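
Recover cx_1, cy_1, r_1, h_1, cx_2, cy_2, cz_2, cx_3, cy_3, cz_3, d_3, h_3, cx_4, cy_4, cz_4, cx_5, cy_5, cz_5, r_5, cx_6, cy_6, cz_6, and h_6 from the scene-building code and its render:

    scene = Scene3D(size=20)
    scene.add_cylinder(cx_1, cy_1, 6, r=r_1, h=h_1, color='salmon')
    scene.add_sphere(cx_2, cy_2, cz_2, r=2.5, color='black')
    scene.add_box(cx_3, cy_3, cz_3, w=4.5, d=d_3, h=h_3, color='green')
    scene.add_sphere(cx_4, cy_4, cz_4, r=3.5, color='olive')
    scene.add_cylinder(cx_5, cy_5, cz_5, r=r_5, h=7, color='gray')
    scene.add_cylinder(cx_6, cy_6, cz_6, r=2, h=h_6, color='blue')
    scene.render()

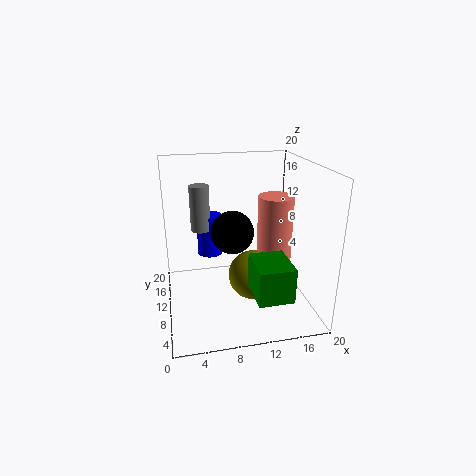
cx_1 = 15.5, cy_1 = 10.5, r_1 = 2.5, h_1 = 9.5, cx_2 = 8, cy_2 = 4, cz_2 = 13.5, cx_3 = 10.5, cy_3 = 0.5, cz_3 = 5, d_3 = 5.5, h_3 = 4.5, cx_4 = 12, cy_4 = 9, cz_4 = 4.5, cx_5 = 5.5, cy_5 = 16.5, cz_5 = 9, r_5 = 1.5, cx_6 = 7, cy_6 = 17.5, cz_6 = 4.5, h_6 = 6.5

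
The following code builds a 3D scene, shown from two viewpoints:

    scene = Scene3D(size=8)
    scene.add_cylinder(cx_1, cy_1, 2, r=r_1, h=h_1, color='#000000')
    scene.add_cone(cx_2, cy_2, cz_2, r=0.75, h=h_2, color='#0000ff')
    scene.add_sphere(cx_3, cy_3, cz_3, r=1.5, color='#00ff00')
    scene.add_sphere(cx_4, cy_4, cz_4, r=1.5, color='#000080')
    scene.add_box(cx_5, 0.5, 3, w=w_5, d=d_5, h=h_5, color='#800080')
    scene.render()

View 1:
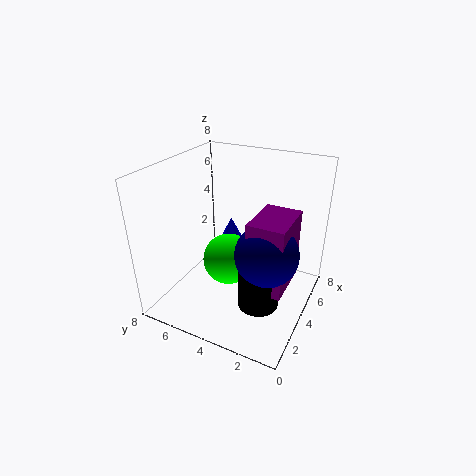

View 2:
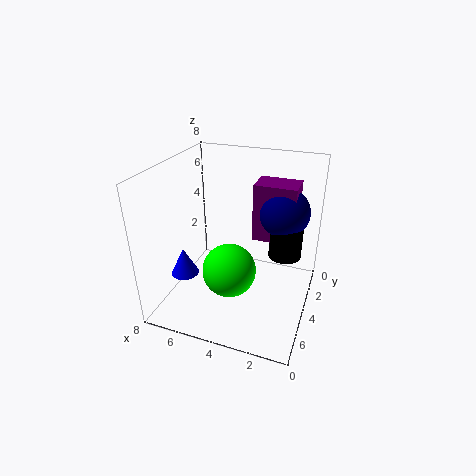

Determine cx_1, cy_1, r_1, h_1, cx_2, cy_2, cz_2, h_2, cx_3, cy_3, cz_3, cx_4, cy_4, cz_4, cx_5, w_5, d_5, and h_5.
cx_1 = 1.75; cy_1 = 1.75; r_1 = 1; h_1 = 2.75; cx_2 = 6.5; cy_2 = 5.75; cz_2 = 2.25; h_2 = 1.5; cx_3 = 4.25; cy_3 = 4.75; cz_3 = 2.25; cx_4 = 2; cy_4 = 1.5; cz_4 = 4.75; cx_5 = 1.25; w_5 = 2.5; d_5 = 1.75; h_5 = 3.5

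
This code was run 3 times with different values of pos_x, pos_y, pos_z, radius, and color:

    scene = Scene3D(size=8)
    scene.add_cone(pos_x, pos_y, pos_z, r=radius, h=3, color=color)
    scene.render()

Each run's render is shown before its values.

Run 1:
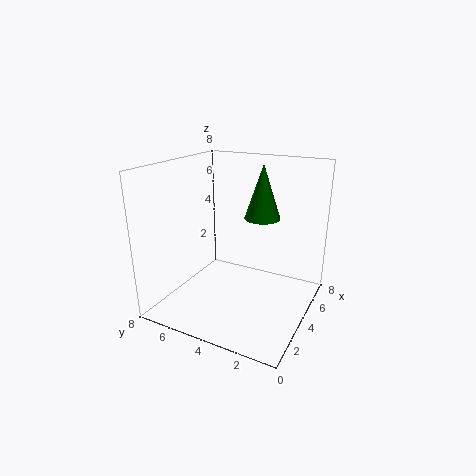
pos_x = 5
pos_y = 3
pos_z = 5
radius = 1
color = 'green'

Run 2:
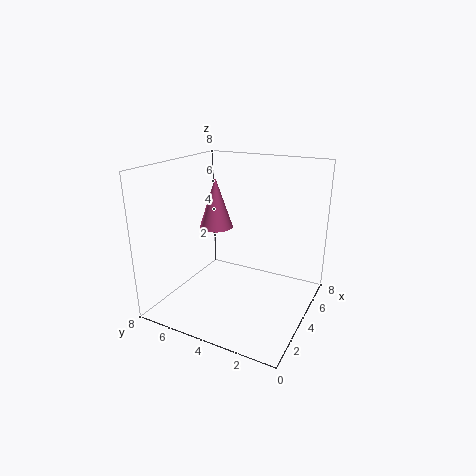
pos_x = 5
pos_y = 6
pos_z = 4
radius = 1
color = 'hotpink'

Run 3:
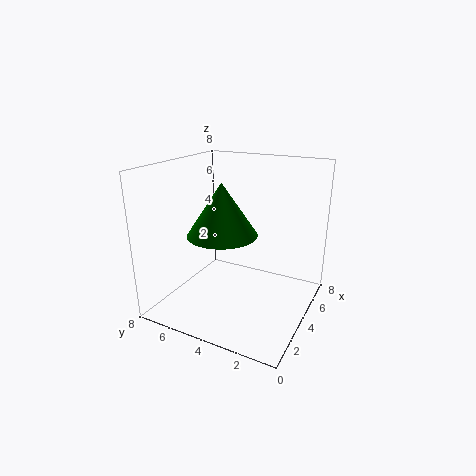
pos_x = 4
pos_y = 5
pos_z = 4
radius = 2
color = 'green'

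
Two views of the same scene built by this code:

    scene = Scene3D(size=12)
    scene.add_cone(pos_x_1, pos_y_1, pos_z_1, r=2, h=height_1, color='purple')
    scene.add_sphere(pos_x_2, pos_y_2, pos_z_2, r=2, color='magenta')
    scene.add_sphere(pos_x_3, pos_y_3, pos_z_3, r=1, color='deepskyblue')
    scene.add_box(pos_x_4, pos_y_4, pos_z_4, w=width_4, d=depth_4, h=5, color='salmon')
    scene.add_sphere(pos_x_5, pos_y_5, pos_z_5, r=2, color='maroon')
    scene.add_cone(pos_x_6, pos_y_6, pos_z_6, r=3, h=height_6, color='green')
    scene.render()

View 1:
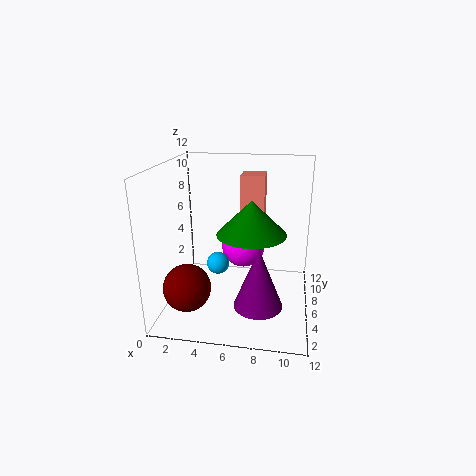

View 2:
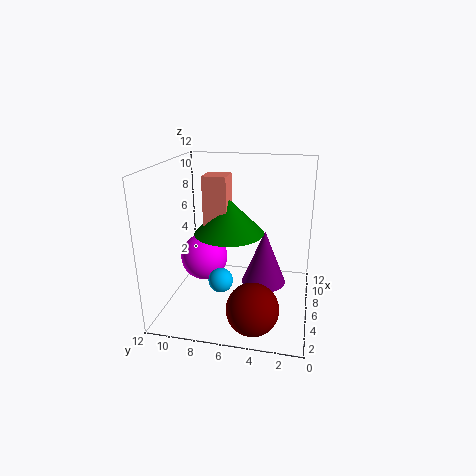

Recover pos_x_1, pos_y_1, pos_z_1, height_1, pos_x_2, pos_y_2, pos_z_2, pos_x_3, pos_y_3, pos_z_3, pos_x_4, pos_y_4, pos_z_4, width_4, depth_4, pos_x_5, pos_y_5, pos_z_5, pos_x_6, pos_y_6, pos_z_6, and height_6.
pos_x_1 = 8; pos_y_1 = 4; pos_z_1 = 1; height_1 = 5; pos_x_2 = 6; pos_y_2 = 9; pos_z_2 = 4; pos_x_3 = 4; pos_y_3 = 7; pos_z_3 = 3; pos_x_4 = 6; pos_y_4 = 7; pos_z_4 = 6; width_4 = 2; depth_4 = 2; pos_x_5 = 2; pos_y_5 = 4; pos_z_5 = 2; pos_x_6 = 7; pos_y_6 = 7; pos_z_6 = 6; height_6 = 3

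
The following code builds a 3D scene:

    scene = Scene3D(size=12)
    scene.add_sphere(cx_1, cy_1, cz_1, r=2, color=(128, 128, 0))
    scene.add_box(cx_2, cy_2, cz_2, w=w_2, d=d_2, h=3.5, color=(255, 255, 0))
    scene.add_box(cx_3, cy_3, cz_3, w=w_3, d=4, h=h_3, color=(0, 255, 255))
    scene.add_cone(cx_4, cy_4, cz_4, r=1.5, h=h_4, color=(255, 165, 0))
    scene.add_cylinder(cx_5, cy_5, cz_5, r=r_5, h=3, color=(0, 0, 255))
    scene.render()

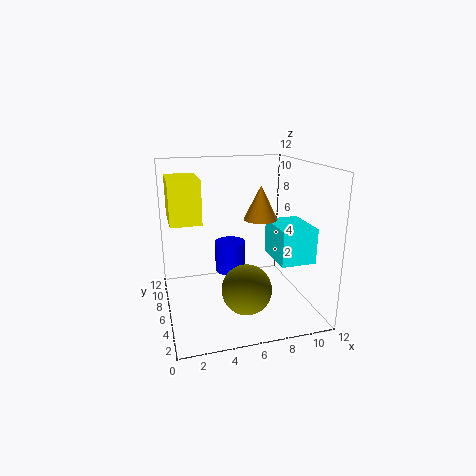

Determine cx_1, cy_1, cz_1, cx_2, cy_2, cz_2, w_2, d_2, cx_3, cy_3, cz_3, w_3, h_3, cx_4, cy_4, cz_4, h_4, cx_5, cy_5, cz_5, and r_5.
cx_1 = 6
cy_1 = 3.5
cz_1 = 2.5
cx_2 = 0.5
cy_2 = 5.5
cz_2 = 7.5
w_2 = 2.5
d_2 = 4
cx_3 = 9
cy_3 = 3.5
cz_3 = 4
w_3 = 3
h_3 = 3
cx_4 = 8.5
cy_4 = 7.5
cz_4 = 7
h_4 = 3
cx_5 = 6.5
cy_5 = 10.5
cz_5 = 1
r_5 = 1.5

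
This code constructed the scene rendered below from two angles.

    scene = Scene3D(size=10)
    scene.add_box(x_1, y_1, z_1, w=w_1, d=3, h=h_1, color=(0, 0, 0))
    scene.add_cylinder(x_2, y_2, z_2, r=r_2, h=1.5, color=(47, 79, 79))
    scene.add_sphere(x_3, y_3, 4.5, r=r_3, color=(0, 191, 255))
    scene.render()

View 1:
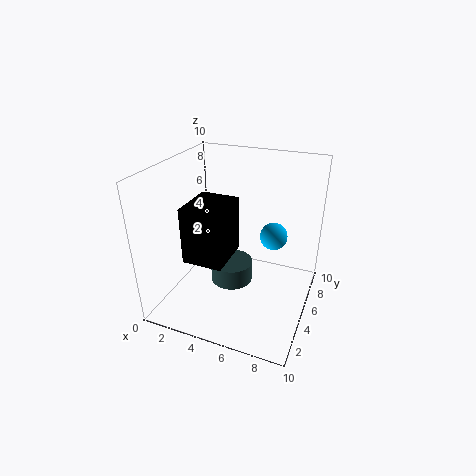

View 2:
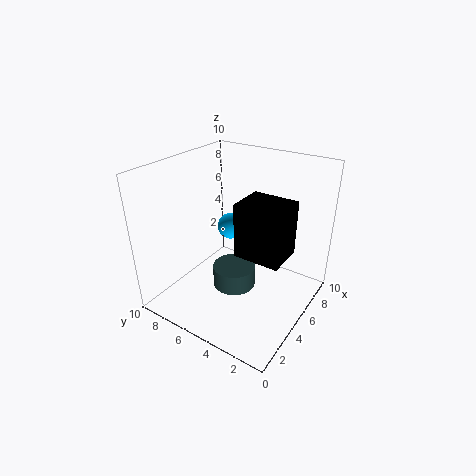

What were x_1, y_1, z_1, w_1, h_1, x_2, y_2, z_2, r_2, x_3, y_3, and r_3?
x_1 = 3
y_1 = 1
z_1 = 5
w_1 = 2.5
h_1 = 3.5
x_2 = 4.5
y_2 = 5
z_2 = 1.5
r_2 = 1.5
x_3 = 7
y_3 = 7
r_3 = 1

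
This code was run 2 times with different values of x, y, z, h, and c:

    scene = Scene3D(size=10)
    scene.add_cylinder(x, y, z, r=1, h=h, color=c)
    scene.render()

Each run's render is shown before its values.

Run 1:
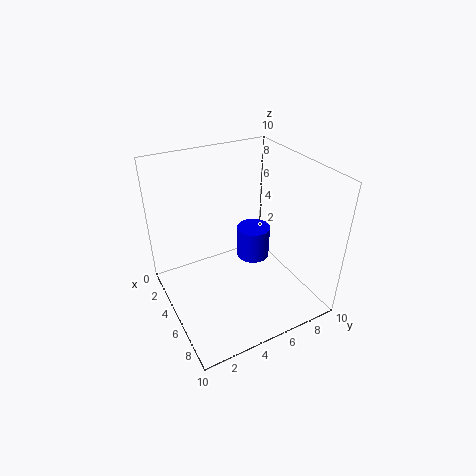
x = 7, y = 5, z = 5, h = 2, c = 'blue'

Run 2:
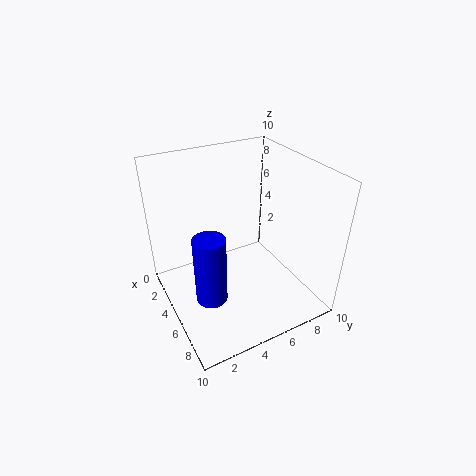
x = 7, y = 2, z = 2.5, h = 4.5, c = 'blue'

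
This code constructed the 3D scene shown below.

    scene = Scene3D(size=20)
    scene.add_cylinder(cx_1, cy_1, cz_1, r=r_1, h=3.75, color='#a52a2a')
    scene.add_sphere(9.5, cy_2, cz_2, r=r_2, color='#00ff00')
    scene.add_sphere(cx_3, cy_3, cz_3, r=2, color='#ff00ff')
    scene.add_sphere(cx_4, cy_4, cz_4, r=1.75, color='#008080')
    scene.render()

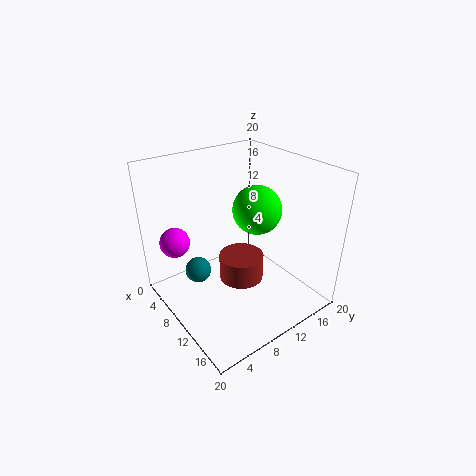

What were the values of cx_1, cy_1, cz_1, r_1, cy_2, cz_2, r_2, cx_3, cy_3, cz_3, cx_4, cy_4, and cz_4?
cx_1 = 9.5; cy_1 = 11; cz_1 = 2.75; r_1 = 3.25; cy_2 = 13.75; cz_2 = 13; r_2 = 3.5; cx_3 = 6.25; cy_3 = 2.25; cz_3 = 10.25; cx_4 = 8.5; cy_4 = 4.25; cz_4 = 6.25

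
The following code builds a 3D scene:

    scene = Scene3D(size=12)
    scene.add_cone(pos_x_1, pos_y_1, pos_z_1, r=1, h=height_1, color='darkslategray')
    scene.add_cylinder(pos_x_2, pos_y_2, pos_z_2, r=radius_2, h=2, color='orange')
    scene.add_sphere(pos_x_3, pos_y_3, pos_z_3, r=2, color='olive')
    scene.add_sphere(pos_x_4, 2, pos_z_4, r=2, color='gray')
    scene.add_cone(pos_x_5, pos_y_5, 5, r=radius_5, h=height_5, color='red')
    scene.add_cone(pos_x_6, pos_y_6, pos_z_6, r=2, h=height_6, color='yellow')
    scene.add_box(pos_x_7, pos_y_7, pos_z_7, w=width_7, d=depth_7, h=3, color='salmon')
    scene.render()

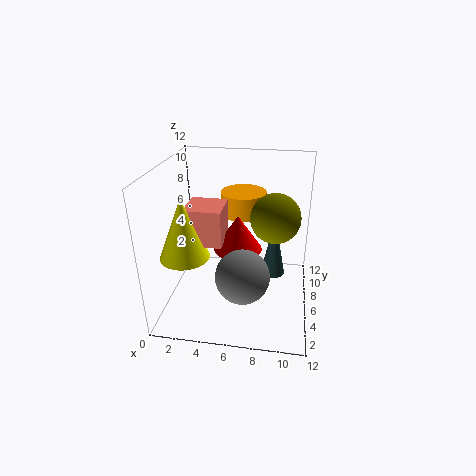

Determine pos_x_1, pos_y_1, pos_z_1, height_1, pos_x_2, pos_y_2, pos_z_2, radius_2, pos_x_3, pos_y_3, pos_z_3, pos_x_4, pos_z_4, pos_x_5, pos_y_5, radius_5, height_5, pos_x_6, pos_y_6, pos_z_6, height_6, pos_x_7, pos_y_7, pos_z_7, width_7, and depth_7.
pos_x_1 = 9; pos_y_1 = 6; pos_z_1 = 3; height_1 = 5; pos_x_2 = 6; pos_y_2 = 9; pos_z_2 = 7; radius_2 = 2; pos_x_3 = 9; pos_y_3 = 6; pos_z_3 = 8; pos_x_4 = 7; pos_z_4 = 5; pos_x_5 = 6; pos_y_5 = 6; radius_5 = 2; height_5 = 3; pos_x_6 = 2; pos_y_6 = 4; pos_z_6 = 5; height_6 = 5; pos_x_7 = 2; pos_y_7 = 4; pos_z_7 = 6; width_7 = 3; depth_7 = 3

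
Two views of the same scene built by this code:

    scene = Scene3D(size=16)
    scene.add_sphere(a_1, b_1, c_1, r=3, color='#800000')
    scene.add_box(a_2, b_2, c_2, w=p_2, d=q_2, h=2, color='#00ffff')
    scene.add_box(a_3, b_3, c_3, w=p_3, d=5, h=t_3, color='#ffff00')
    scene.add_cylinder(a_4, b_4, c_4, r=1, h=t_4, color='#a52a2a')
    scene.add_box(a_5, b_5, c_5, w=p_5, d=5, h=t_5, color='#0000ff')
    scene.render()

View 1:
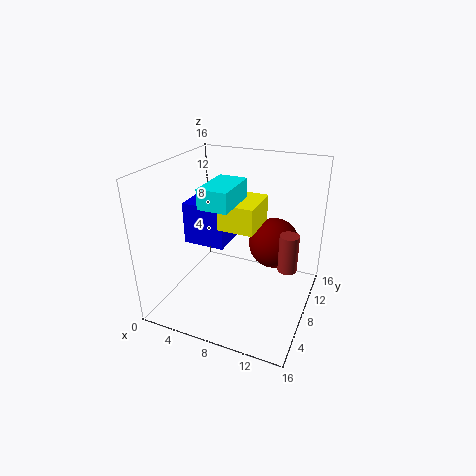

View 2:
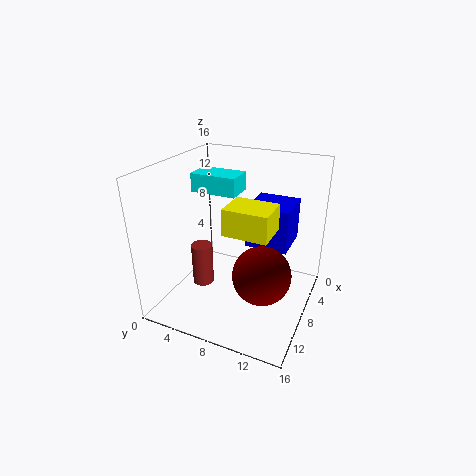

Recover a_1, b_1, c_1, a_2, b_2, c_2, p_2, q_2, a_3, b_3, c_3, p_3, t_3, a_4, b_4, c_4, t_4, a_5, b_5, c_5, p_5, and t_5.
a_1 = 11
b_1 = 12
c_1 = 6
a_2 = 6
b_2 = 3
c_2 = 13
p_2 = 3
q_2 = 5
a_3 = 6
b_3 = 7
c_3 = 9
p_3 = 4
t_3 = 3
a_4 = 14
b_4 = 7
c_4 = 6
t_4 = 4
a_5 = 1
b_5 = 8
c_5 = 6
p_5 = 5
t_5 = 5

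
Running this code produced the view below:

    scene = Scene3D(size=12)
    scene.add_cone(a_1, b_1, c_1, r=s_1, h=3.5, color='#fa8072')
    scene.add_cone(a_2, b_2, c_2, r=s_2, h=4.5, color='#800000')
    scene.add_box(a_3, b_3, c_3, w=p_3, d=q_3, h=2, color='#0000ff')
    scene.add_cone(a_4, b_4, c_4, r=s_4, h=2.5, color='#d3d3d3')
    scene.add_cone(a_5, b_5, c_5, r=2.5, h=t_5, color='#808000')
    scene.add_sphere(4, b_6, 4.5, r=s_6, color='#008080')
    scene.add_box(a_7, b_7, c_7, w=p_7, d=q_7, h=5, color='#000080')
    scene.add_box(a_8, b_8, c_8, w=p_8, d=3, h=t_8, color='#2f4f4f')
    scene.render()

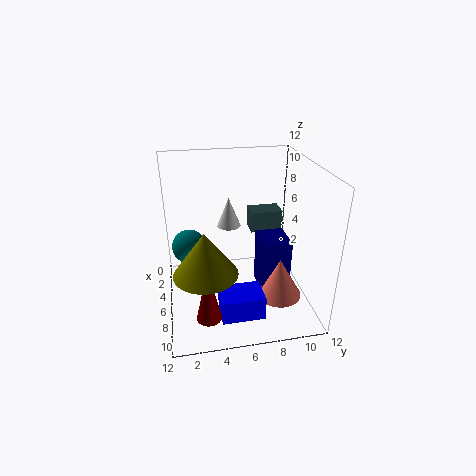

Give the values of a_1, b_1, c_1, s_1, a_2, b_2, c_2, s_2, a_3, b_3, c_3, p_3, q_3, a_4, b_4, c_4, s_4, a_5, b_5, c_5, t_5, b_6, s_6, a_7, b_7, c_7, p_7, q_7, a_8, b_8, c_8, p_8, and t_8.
a_1 = 7
b_1 = 9.5
c_1 = 0.5
s_1 = 2
a_2 = 9.5
b_2 = 3
c_2 = 1
s_2 = 1
a_3 = 7.5
b_3 = 4
c_3 = 0.5
p_3 = 2.5
q_3 = 3.5
a_4 = 4.5
b_4 = 5.5
c_4 = 6.5
s_4 = 1
a_5 = 8.5
b_5 = 3
c_5 = 4.5
t_5 = 3.5
b_6 = 2
s_6 = 1.5
a_7 = 4
b_7 = 8
c_7 = 0.5
p_7 = 3
q_7 = 2.5
a_8 = 0.5
b_8 = 8
c_8 = 4.5
p_8 = 2
t_8 = 2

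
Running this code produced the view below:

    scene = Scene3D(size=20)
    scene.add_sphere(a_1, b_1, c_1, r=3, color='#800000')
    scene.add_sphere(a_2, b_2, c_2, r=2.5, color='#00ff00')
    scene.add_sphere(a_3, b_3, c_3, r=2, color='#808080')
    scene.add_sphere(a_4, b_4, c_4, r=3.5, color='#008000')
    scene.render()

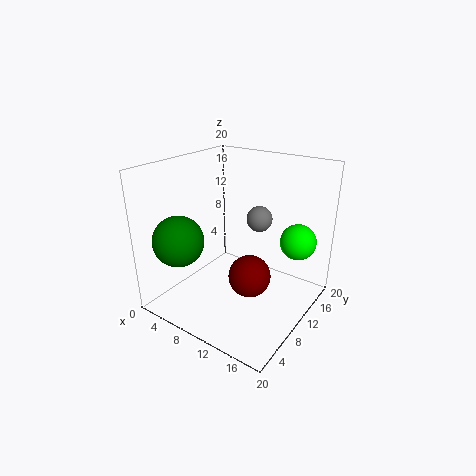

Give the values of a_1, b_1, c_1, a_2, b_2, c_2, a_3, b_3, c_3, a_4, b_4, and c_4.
a_1 = 12; b_1 = 10; c_1 = 4.5; a_2 = 17; b_2 = 14.5; c_2 = 9.5; a_3 = 9.5; b_3 = 16.5; c_3 = 10.5; a_4 = 4; b_4 = 4.5; c_4 = 10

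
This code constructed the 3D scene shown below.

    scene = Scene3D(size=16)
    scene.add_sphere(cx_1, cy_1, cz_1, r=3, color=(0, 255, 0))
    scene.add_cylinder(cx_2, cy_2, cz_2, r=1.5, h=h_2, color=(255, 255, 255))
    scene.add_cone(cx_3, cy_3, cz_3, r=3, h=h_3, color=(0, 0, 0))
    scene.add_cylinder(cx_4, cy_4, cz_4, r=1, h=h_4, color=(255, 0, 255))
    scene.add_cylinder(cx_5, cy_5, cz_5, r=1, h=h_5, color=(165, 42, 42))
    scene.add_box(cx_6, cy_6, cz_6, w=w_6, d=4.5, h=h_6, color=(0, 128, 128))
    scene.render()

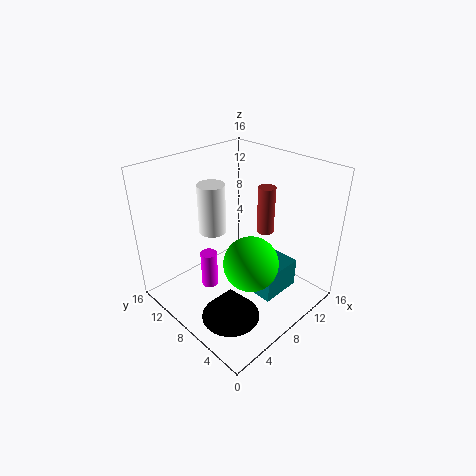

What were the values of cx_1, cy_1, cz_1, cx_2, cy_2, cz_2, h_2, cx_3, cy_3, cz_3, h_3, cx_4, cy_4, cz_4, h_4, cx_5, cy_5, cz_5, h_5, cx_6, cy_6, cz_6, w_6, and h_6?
cx_1 = 7.5
cy_1 = 5.5
cz_1 = 6
cx_2 = 6.5
cy_2 = 10.5
cz_2 = 8.5
h_2 = 5.5
cx_3 = 3.5
cy_3 = 4.5
cz_3 = 2
h_3 = 3.5
cx_4 = 6.5
cy_4 = 11.5
cz_4 = 0.5
h_4 = 4.5
cx_5 = 12
cy_5 = 7.5
cz_5 = 7.5
h_5 = 5.5
cx_6 = 9
cy_6 = 4
cz_6 = 0.5
w_6 = 5
h_6 = 3.5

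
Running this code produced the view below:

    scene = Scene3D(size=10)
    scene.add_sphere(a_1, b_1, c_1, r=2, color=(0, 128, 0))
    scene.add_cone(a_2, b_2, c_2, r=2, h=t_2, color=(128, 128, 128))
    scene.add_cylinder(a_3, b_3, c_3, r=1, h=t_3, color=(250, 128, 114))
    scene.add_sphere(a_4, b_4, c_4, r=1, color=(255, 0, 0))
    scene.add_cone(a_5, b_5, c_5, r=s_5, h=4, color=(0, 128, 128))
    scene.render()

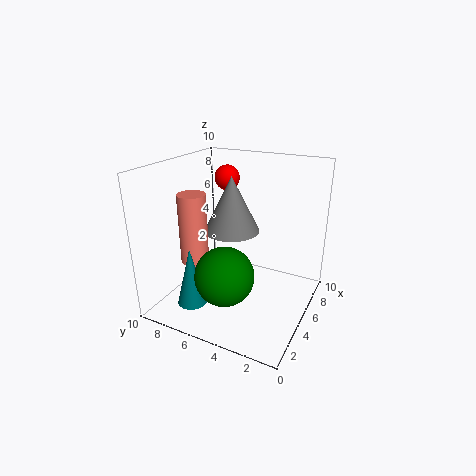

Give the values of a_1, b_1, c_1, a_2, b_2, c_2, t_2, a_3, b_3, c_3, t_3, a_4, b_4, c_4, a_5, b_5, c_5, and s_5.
a_1 = 3, b_1 = 5, c_1 = 3, a_2 = 6, b_2 = 6, c_2 = 5, t_2 = 4, a_3 = 4, b_3 = 8, c_3 = 3, t_3 = 5, a_4 = 9, b_4 = 8, c_4 = 8, a_5 = 2, b_5 = 7, c_5 = 1, s_5 = 1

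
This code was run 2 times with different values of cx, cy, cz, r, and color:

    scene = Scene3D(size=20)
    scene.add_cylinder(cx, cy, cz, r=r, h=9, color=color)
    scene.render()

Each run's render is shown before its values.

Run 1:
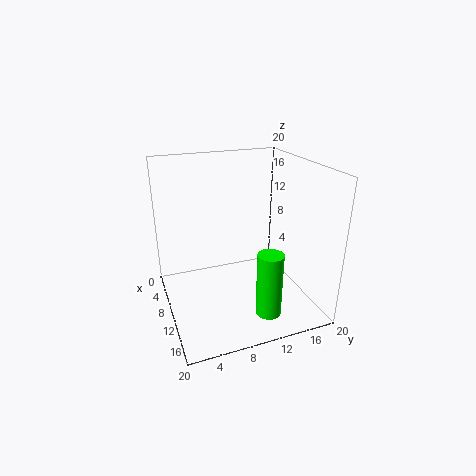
cx = 15.25, cy = 12.5, cz = 0.5, r = 1.75, color = 'lime'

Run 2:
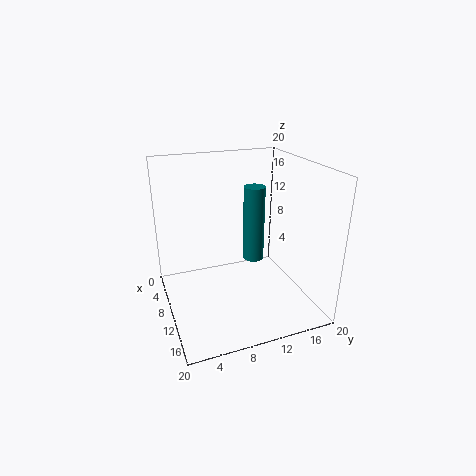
cx = 15.25, cy = 10, cz = 9.75, r = 1.25, color = 'teal'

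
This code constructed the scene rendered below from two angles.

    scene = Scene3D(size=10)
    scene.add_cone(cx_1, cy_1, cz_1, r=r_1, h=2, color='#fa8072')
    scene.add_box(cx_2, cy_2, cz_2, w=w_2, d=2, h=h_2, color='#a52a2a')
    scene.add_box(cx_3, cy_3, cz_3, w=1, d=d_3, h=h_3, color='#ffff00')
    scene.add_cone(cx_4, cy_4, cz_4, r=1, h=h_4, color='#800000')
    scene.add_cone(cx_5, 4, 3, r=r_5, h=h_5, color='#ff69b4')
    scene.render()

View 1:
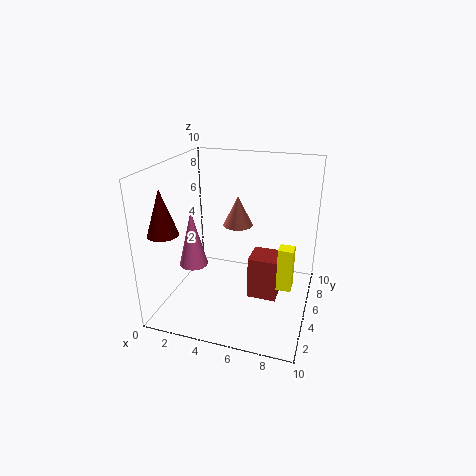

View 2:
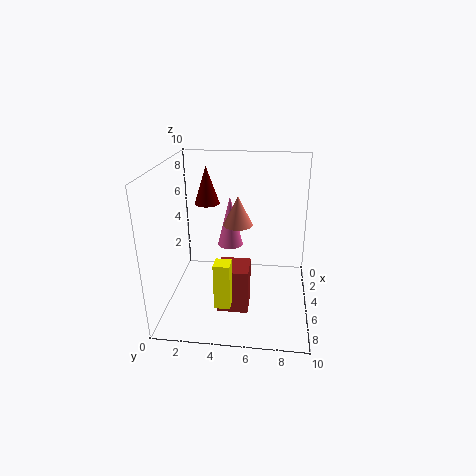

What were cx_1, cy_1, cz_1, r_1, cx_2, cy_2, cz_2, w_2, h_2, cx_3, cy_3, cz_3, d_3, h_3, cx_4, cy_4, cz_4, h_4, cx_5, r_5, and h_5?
cx_1 = 5, cy_1 = 5, cz_1 = 6, r_1 = 1, cx_2 = 6, cy_2 = 4, cz_2 = 1, w_2 = 2, h_2 = 3, cx_3 = 8, cy_3 = 4, cz_3 = 2, d_3 = 1, h_3 = 3, cx_4 = 1, cy_4 = 2, cz_4 = 6, h_4 = 3, cx_5 = 2, r_5 = 1, h_5 = 4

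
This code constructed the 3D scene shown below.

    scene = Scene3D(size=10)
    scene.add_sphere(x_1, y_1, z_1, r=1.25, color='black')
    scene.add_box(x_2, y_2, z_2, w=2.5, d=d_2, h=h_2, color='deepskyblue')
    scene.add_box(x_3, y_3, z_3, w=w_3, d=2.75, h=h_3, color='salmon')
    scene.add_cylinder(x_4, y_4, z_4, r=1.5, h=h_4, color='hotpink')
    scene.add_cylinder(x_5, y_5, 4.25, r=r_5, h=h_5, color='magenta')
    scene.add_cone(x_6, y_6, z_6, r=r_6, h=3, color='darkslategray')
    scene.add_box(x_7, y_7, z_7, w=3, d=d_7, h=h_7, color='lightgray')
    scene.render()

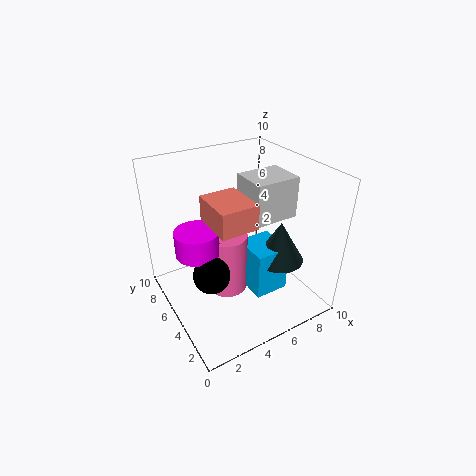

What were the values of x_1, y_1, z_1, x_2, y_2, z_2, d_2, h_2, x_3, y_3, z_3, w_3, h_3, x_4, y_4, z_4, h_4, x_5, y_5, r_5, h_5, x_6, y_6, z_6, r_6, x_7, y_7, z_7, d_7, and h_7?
x_1 = 2.5
y_1 = 4.25
z_1 = 3.25
x_2 = 5.5
y_2 = 3
z_2 = 0.75
d_2 = 2.75
h_2 = 3.5
x_3 = 2
y_3 = 1.5
z_3 = 7.75
w_3 = 2.25
h_3 = 1.5
x_4 = 4.5
y_4 = 5.75
z_4 = 0.5
h_4 = 4.5
x_5 = 2.25
y_5 = 5.75
r_5 = 1.5
h_5 = 1.75
x_6 = 7.75
y_6 = 3.75
z_6 = 3
r_6 = 1.75
x_7 = 5.25
y_7 = 3
z_7 = 6.75
d_7 = 2.5
h_7 = 2.75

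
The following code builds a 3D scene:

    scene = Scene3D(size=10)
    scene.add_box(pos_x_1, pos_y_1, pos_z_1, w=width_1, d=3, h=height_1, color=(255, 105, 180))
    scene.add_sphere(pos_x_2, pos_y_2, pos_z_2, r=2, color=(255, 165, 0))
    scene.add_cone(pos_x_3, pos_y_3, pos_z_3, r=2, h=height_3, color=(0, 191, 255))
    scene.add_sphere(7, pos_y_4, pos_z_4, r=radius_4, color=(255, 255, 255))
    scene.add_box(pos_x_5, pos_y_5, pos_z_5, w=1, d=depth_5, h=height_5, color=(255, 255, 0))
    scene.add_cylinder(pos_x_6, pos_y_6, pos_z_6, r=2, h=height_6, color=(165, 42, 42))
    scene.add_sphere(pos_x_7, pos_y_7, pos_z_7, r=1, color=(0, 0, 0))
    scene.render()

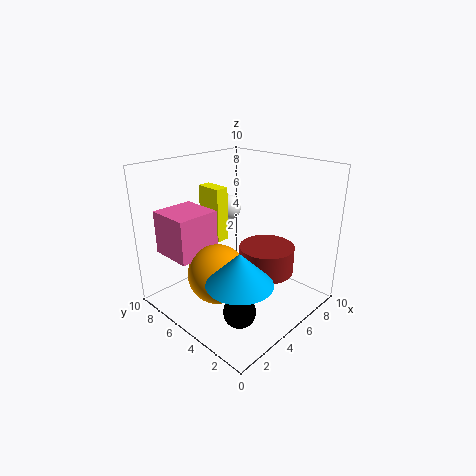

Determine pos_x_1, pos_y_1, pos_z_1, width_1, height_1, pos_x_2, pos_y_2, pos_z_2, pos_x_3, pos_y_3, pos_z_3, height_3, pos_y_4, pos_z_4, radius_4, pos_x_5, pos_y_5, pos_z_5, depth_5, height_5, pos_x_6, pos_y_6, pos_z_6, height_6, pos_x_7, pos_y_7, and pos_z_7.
pos_x_1 = 1, pos_y_1 = 6, pos_z_1 = 4, width_1 = 3, height_1 = 3, pos_x_2 = 3, pos_y_2 = 5, pos_z_2 = 3, pos_x_3 = 2, pos_y_3 = 2, pos_z_3 = 4, height_3 = 2, pos_y_4 = 8, pos_z_4 = 6, radius_4 = 1, pos_x_5 = 5, pos_y_5 = 7, pos_z_5 = 4, depth_5 = 2, height_5 = 4, pos_x_6 = 7, pos_y_6 = 4, pos_z_6 = 2, height_6 = 2, pos_x_7 = 2, pos_y_7 = 2, pos_z_7 = 2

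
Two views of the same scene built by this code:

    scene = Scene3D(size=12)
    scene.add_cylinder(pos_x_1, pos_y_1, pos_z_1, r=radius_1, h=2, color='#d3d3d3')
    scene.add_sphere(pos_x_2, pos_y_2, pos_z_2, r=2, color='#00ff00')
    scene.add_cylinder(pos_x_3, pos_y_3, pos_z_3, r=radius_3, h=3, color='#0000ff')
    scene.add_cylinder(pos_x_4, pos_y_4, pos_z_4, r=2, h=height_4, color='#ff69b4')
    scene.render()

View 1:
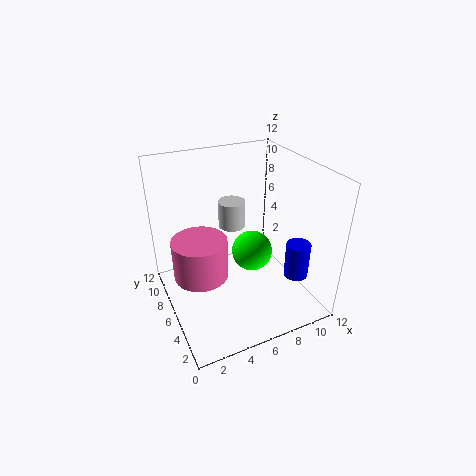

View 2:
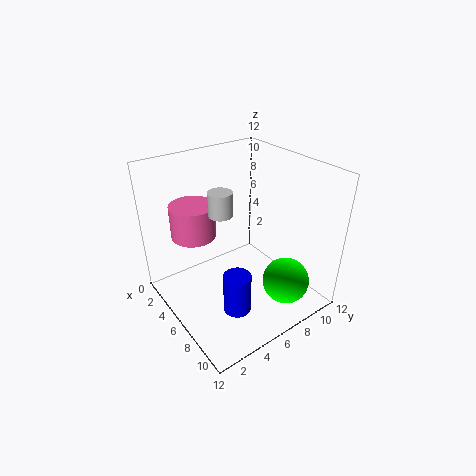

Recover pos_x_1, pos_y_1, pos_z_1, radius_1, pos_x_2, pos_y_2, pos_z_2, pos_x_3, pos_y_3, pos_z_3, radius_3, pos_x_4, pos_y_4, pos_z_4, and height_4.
pos_x_1 = 5, pos_y_1 = 5, pos_z_1 = 8, radius_1 = 1, pos_x_2 = 9, pos_y_2 = 9, pos_z_2 = 2, pos_x_3 = 10, pos_y_3 = 3, pos_z_3 = 3, radius_3 = 1, pos_x_4 = 2, pos_y_4 = 4, pos_z_4 = 5, height_4 = 3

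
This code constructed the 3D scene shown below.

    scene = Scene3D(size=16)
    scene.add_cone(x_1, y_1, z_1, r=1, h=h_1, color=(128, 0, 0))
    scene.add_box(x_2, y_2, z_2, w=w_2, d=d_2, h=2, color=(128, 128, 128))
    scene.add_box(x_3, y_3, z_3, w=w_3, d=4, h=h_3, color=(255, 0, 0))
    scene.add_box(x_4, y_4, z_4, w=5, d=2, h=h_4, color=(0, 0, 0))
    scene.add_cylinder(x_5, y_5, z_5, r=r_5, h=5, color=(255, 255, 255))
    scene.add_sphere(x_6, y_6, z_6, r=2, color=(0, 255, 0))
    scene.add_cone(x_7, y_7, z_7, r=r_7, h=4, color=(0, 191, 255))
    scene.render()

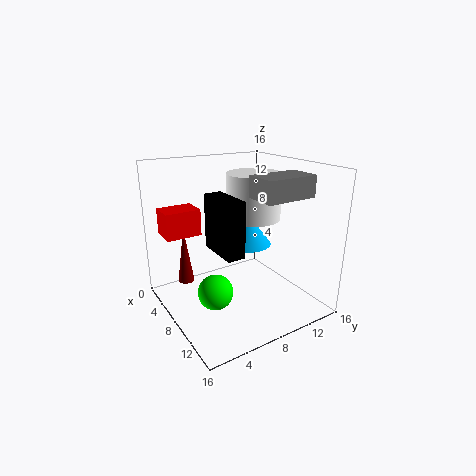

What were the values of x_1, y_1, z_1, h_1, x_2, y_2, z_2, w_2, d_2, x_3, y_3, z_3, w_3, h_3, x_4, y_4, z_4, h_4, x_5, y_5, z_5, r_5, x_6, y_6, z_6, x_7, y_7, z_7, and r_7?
x_1 = 2; y_1 = 4; z_1 = 1; h_1 = 7; x_2 = 13; y_2 = 6; z_2 = 14; w_2 = 3; d_2 = 5; x_3 = 2; y_3 = 1; z_3 = 8; w_3 = 3; h_3 = 3; x_4 = 6; y_4 = 5; z_4 = 7; h_4 = 6; x_5 = 8; y_5 = 10; z_5 = 10; r_5 = 3; x_6 = 8; y_6 = 5; z_6 = 2; x_7 = 4; y_7 = 12; z_7 = 5; r_7 = 3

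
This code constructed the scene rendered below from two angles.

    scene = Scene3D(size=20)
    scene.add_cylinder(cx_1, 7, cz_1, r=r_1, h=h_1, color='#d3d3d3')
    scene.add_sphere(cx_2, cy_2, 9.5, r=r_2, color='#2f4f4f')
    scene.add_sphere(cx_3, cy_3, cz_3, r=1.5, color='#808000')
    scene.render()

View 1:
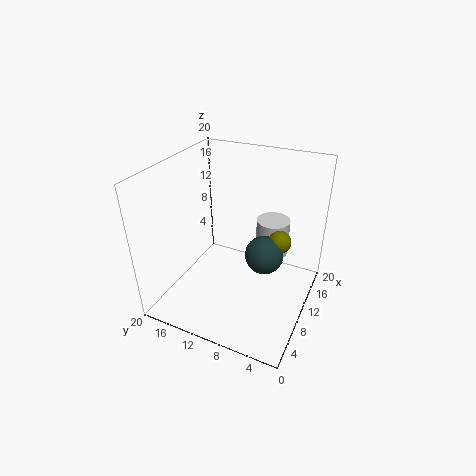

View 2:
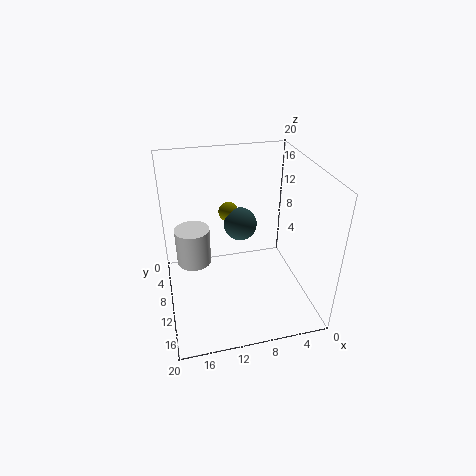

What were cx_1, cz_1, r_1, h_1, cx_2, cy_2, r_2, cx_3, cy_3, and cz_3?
cx_1 = 16; cz_1 = 5; r_1 = 2.5; h_1 = 5.5; cx_2 = 8.5; cy_2 = 5.5; r_2 = 2.5; cx_3 = 10; cy_3 = 4; cz_3 = 11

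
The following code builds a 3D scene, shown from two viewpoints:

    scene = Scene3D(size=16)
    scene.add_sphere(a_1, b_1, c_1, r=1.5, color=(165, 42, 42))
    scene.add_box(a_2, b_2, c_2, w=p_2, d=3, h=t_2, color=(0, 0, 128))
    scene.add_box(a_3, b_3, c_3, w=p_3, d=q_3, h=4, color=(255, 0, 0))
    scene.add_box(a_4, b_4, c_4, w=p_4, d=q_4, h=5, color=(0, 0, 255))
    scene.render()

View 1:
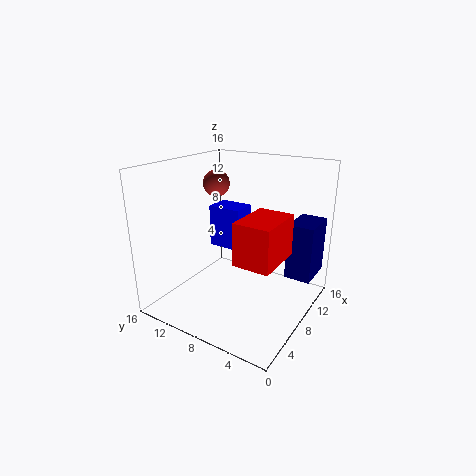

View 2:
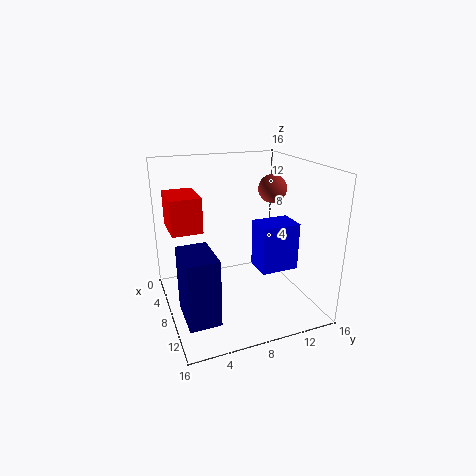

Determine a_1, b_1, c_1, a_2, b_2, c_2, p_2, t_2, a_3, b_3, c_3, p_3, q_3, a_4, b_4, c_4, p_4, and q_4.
a_1 = 9; b_1 = 11.5; c_1 = 13.5; a_2 = 11; b_2 = 0.5; c_2 = 3; p_2 = 4.5; t_2 = 6.5; a_3 = 1.5; b_3 = 1; c_3 = 8.5; p_3 = 5; q_3 = 3.5; a_4 = 9.5; b_4 = 9; c_4 = 5.5; p_4 = 3; q_4 = 4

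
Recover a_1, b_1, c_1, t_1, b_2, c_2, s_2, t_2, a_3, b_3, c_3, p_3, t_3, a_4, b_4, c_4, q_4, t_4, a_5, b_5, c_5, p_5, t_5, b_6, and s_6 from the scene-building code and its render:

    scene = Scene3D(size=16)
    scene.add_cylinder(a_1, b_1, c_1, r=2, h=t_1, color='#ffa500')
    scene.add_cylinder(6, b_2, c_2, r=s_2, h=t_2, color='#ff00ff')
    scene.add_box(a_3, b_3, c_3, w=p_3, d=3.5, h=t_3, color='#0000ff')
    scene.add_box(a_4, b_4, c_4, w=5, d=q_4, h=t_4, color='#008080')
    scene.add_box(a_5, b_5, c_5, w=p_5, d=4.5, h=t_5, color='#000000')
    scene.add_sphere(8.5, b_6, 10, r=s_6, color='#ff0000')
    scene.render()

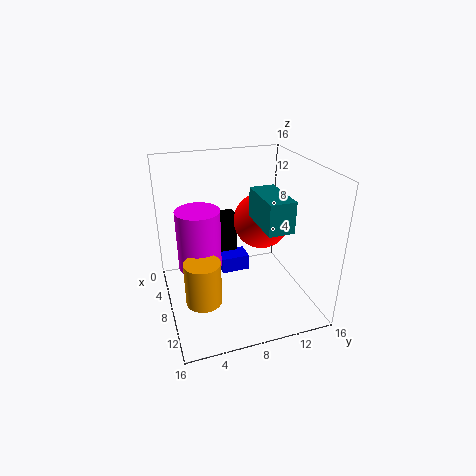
a_1 = 9.5
b_1 = 3.5
c_1 = 1.5
t_1 = 5
b_2 = 4
c_2 = 4
s_2 = 2.5
t_2 = 7
a_3 = 2.5
b_3 = 7
c_3 = 1.5
p_3 = 2.5
t_3 = 2
a_4 = 10
b_4 = 8.5
c_4 = 11.5
q_4 = 2.5
t_4 = 3
a_5 = 1
b_5 = 5
c_5 = 3.5
p_5 = 2
t_5 = 5
b_6 = 10.5
s_6 = 3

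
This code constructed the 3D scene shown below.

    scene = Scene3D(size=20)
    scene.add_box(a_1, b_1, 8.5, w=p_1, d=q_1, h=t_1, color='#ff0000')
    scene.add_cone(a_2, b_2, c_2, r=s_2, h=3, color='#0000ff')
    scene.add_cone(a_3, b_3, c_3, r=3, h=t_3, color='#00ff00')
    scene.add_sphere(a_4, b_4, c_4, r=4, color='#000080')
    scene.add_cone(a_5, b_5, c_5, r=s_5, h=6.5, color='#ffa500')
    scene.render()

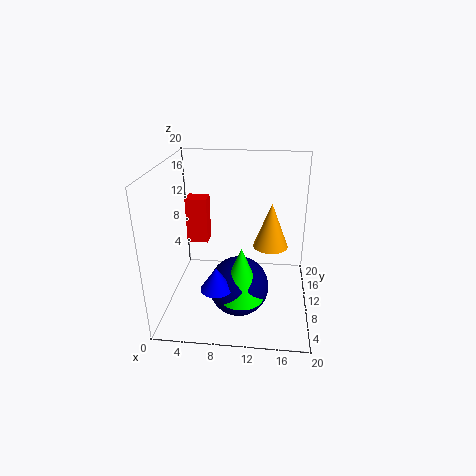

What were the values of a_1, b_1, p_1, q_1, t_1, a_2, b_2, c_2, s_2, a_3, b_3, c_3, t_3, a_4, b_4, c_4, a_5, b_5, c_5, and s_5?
a_1 = 2.5; b_1 = 11; p_1 = 3; q_1 = 2.5; t_1 = 6.5; a_2 = 8; b_2 = 3.5; c_2 = 6; s_2 = 2; a_3 = 11; b_3 = 5; c_3 = 4; t_3 = 7; a_4 = 10.5; b_4 = 6.5; c_4 = 4.5; a_5 = 14.5; b_5 = 12; c_5 = 8; s_5 = 2.5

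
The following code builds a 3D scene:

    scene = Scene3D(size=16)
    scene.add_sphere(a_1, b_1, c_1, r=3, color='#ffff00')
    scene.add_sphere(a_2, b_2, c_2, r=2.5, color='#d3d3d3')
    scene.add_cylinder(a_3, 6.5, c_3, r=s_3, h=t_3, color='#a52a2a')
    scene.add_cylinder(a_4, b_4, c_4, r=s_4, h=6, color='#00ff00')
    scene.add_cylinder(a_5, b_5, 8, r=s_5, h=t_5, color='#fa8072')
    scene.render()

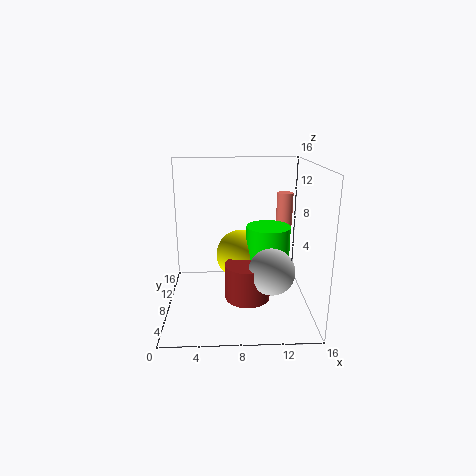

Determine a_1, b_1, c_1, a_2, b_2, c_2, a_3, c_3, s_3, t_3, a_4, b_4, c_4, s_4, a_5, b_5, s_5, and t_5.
a_1 = 8.5
b_1 = 10.5
c_1 = 5
a_2 = 11.5
b_2 = 5.5
c_2 = 5
a_3 = 9
c_3 = 1.5
s_3 = 2.5
t_3 = 4
a_4 = 11.5
b_4 = 9
c_4 = 3
s_4 = 2.5
a_5 = 14
b_5 = 13
s_5 = 1
t_5 = 4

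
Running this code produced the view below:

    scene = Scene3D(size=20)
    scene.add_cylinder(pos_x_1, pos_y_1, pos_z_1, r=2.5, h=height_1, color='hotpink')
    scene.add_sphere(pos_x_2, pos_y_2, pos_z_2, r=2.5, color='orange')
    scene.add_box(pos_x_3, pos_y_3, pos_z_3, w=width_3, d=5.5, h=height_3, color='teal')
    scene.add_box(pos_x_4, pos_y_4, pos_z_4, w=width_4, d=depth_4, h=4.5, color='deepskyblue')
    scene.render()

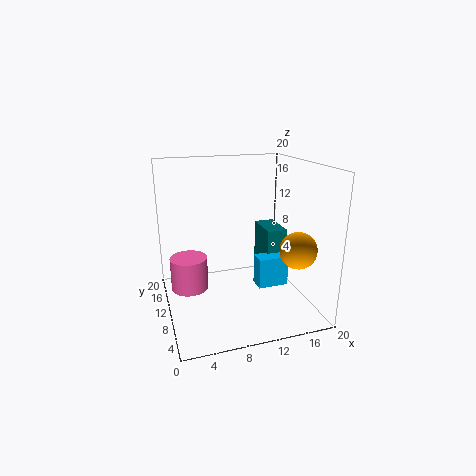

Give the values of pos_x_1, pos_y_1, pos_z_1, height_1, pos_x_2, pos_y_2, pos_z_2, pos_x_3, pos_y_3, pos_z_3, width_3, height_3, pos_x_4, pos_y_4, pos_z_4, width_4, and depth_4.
pos_x_1 = 3
pos_y_1 = 10
pos_z_1 = 3.5
height_1 = 4.5
pos_x_2 = 17
pos_y_2 = 5.5
pos_z_2 = 9
pos_x_3 = 15
pos_y_3 = 11
pos_z_3 = 3
width_3 = 3
height_3 = 7
pos_x_4 = 13
pos_y_4 = 9
pos_z_4 = 2
width_4 = 4.5
depth_4 = 2.5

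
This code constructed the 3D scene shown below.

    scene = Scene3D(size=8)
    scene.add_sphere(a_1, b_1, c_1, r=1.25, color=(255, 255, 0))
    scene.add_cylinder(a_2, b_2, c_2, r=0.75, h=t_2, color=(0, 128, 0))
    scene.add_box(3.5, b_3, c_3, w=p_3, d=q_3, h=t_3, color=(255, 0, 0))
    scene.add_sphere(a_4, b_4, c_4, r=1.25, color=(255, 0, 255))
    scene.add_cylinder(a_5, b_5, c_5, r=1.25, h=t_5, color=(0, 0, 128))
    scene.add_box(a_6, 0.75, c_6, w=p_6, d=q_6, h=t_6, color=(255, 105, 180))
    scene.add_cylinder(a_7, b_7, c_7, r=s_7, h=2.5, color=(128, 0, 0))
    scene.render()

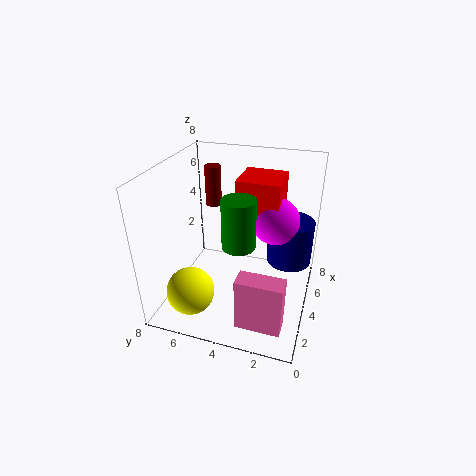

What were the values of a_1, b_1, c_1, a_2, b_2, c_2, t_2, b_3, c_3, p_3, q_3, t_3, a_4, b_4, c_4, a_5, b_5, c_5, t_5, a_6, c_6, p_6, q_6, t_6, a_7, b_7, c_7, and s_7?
a_1 = 1.25; b_1 = 5.75; c_1 = 2; a_2 = 1; b_2 = 3; c_2 = 5.5; t_2 = 2.25; b_3 = 1.75; c_3 = 5.75; p_3 = 2.25; q_3 = 2.25; t_3 = 1.75; a_4 = 4.25; b_4 = 2; c_4 = 5.25; a_5 = 5; b_5 = 1.25; c_5 = 2.5; t_5 = 2.5; a_6 = 0.25; c_6 = 1.25; p_6 = 1; q_6 = 2.25; t_6 = 2.75; a_7 = 6.75; b_7 = 6.5; c_7 = 4.5; s_7 = 0.5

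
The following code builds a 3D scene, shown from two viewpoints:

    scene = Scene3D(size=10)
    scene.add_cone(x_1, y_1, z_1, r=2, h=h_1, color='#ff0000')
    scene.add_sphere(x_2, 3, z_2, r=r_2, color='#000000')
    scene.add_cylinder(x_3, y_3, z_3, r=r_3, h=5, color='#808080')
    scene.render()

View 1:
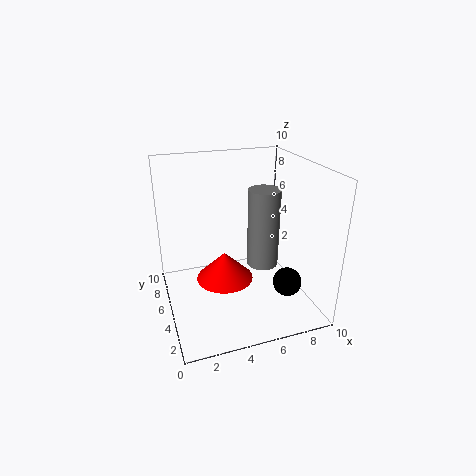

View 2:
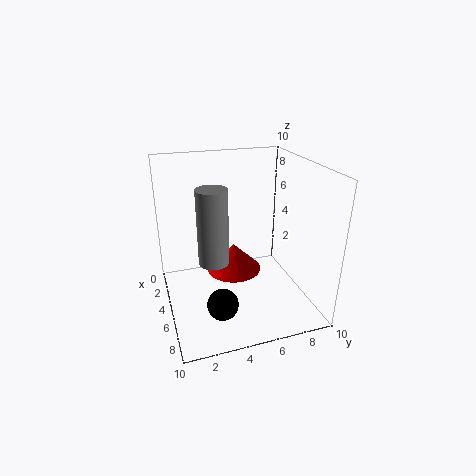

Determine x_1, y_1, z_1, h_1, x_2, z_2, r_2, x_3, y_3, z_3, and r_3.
x_1 = 4; y_1 = 5; z_1 = 2; h_1 = 2; x_2 = 8; z_2 = 2; r_2 = 1; x_3 = 6; y_3 = 3; z_3 = 4; r_3 = 1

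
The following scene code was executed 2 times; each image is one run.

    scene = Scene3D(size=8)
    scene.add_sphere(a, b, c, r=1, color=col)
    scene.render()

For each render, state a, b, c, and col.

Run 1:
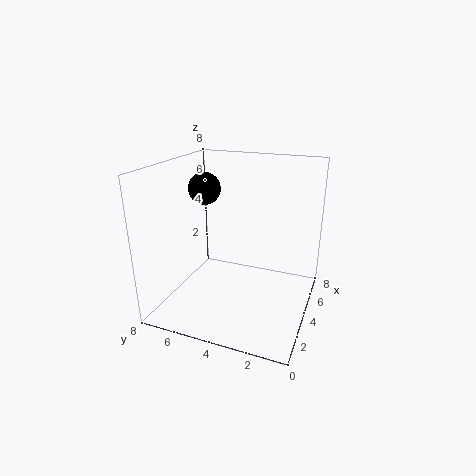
a = 6
b = 7
c = 6
col = 'black'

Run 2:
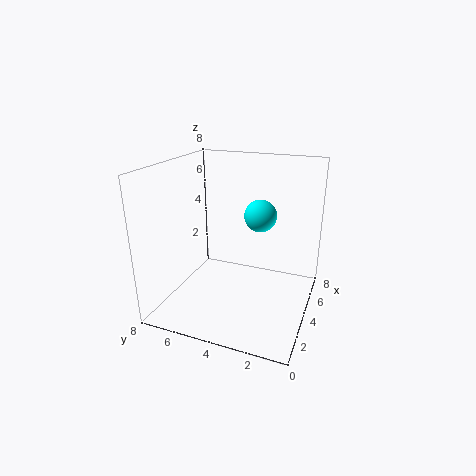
a = 6.5
b = 3.5
c = 4.5
col = 'cyan'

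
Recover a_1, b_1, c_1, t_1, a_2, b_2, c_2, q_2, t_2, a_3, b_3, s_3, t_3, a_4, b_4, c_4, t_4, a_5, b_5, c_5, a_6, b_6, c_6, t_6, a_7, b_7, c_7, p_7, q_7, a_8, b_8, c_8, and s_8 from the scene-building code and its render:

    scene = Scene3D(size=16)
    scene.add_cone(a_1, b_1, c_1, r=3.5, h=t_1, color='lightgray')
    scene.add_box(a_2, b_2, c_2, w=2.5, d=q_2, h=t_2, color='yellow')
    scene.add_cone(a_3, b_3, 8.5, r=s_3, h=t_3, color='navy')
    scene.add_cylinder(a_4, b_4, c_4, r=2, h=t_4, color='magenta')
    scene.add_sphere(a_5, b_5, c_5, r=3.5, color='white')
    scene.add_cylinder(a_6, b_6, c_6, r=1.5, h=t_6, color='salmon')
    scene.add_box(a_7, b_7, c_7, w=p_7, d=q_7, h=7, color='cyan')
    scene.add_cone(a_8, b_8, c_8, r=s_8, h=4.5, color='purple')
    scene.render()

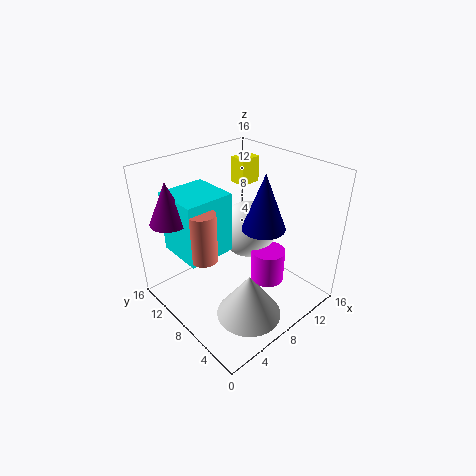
a_1 = 6
b_1 = 4
c_1 = 1
t_1 = 5
a_2 = 11
b_2 = 10.5
c_2 = 12.5
q_2 = 2
t_2 = 3
a_3 = 11
b_3 = 7
s_3 = 2.5
t_3 = 6.5
a_4 = 11.5
b_4 = 6.5
c_4 = 1.5
t_4 = 4
a_5 = 12
b_5 = 10.5
c_5 = 6.5
a_6 = 4
b_6 = 9
c_6 = 6.5
t_6 = 5.5
a_7 = 2.5
b_7 = 9
c_7 = 6
p_7 = 5.5
q_7 = 5.5
a_8 = 2
b_8 = 12
c_8 = 10.5
s_8 = 2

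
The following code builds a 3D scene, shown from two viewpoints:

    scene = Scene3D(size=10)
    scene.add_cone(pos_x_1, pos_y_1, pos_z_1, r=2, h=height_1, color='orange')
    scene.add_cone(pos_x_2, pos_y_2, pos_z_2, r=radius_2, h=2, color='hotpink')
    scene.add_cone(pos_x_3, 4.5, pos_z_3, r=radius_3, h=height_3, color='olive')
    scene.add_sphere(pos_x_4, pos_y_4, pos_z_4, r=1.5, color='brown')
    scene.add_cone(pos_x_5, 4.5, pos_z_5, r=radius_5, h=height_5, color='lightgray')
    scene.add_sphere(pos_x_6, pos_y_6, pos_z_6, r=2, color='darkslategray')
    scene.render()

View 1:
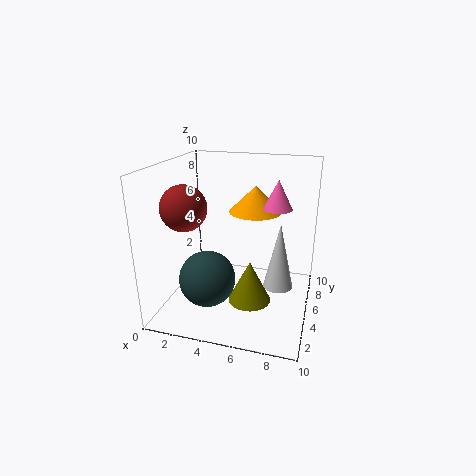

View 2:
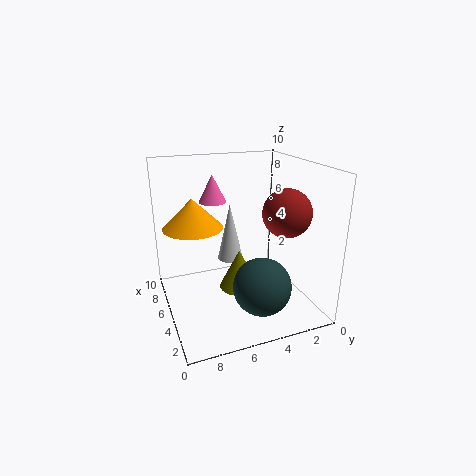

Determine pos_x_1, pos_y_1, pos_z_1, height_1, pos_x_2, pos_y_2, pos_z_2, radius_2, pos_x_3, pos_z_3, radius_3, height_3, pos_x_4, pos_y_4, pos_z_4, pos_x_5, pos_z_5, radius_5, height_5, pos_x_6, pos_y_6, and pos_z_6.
pos_x_1 = 5.5; pos_y_1 = 8; pos_z_1 = 6; height_1 = 2; pos_x_2 = 7.5; pos_y_2 = 6; pos_z_2 = 7; radius_2 = 1; pos_x_3 = 6; pos_z_3 = 0.5; radius_3 = 1.5; height_3 = 3; pos_x_4 = 2; pos_y_4 = 3; pos_z_4 = 7.5; pos_x_5 = 8; pos_z_5 = 2; radius_5 = 1; height_5 = 4.5; pos_x_6 = 3; pos_y_6 = 4; pos_z_6 = 2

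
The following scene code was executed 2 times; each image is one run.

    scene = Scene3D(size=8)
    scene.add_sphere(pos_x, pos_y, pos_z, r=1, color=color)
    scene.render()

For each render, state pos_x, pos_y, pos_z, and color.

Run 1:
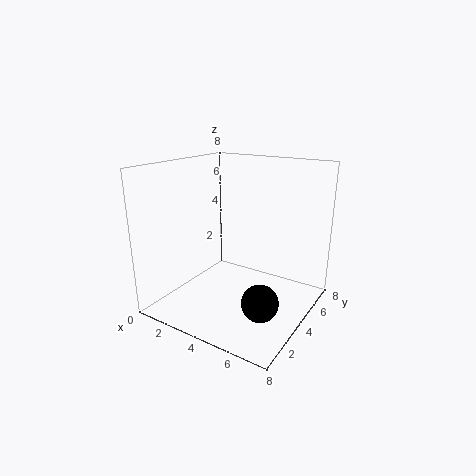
pos_x = 6, pos_y = 3, pos_z = 1, color = 'black'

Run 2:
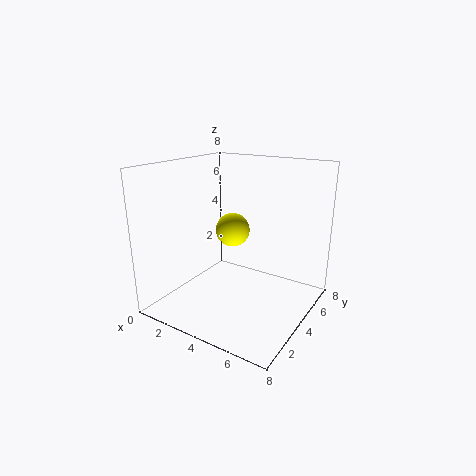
pos_x = 3, pos_y = 5, pos_z = 4, color = 'yellow'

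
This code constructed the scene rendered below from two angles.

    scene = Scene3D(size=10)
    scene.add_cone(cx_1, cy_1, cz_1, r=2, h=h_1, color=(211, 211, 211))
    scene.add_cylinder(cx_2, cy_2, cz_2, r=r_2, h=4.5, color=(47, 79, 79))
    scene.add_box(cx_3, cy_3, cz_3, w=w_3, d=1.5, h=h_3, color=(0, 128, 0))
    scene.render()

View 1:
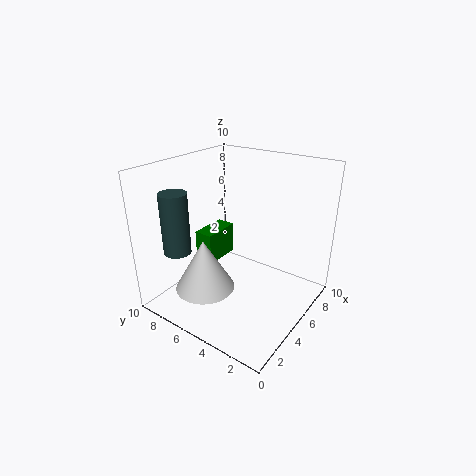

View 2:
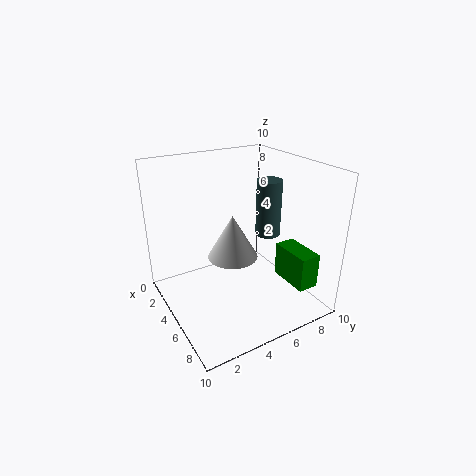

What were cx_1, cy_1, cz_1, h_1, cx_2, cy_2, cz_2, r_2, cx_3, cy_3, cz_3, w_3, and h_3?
cx_1 = 2.5; cy_1 = 6; cz_1 = 2; h_1 = 3.5; cx_2 = 3; cy_2 = 9; cz_2 = 3.5; r_2 = 1; cx_3 = 5.5; cy_3 = 8; cz_3 = 1.5; w_3 = 3; h_3 = 2.5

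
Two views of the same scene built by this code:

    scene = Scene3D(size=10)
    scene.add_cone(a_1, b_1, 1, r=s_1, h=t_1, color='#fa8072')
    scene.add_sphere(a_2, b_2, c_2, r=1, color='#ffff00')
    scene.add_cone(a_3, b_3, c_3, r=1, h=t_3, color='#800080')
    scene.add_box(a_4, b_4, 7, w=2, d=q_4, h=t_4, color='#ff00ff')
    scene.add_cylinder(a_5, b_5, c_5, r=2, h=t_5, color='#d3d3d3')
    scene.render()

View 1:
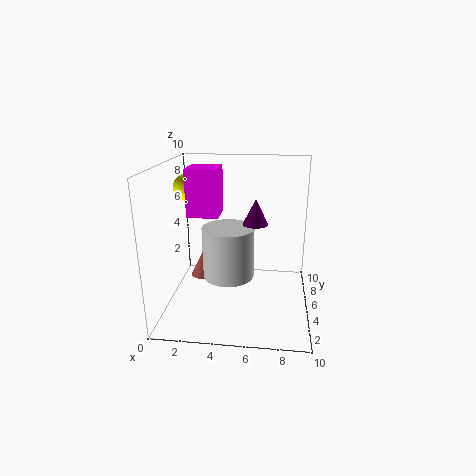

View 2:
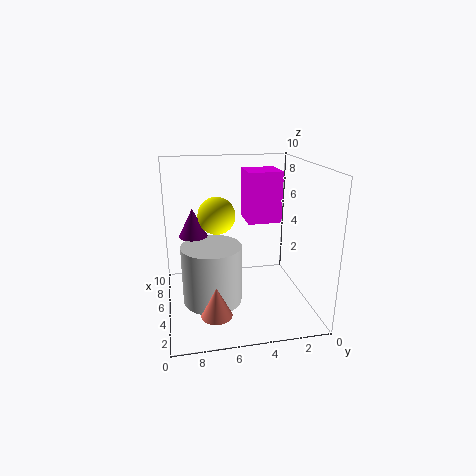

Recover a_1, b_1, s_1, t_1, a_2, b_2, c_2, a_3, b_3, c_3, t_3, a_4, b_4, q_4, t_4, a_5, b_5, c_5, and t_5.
a_1 = 2
b_1 = 7
s_1 = 1
t_1 = 2
a_2 = 1
b_2 = 7
c_2 = 8
a_3 = 6
b_3 = 8
c_3 = 5
t_3 = 2
a_4 = 2
b_4 = 3
q_4 = 2
t_4 = 3
a_5 = 4
b_5 = 7
c_5 = 1
t_5 = 4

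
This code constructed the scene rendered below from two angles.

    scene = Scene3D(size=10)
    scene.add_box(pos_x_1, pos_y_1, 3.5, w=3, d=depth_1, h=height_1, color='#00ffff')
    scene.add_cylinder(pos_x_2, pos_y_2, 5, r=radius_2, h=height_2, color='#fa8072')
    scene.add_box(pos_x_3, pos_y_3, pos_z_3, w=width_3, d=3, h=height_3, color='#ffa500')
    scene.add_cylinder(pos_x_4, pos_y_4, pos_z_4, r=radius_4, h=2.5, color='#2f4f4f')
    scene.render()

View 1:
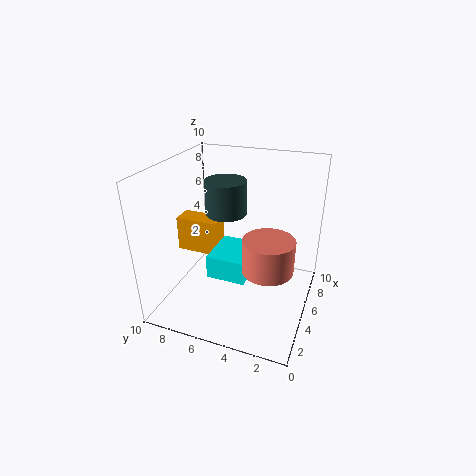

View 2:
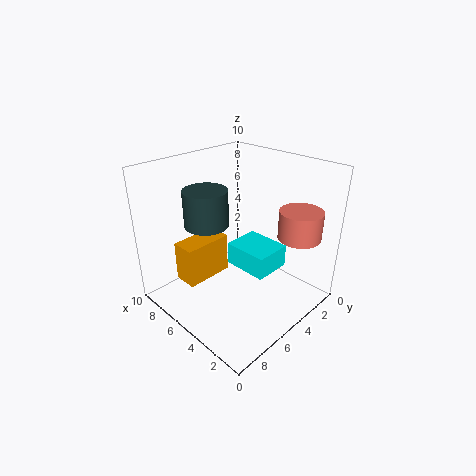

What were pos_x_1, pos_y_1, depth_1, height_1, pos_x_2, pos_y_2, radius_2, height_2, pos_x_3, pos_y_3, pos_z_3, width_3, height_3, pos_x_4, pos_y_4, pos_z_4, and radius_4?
pos_x_1 = 2; pos_y_1 = 3.5; depth_1 = 2.5; height_1 = 1.5; pos_x_2 = 2; pos_y_2 = 2; radius_2 = 1.5; height_2 = 2; pos_x_3 = 4.5; pos_y_3 = 6.5; pos_z_3 = 3.5; width_3 = 1.5; height_3 = 2.5; pos_x_4 = 6.5; pos_y_4 = 6.5; pos_z_4 = 6; radius_4 = 1.5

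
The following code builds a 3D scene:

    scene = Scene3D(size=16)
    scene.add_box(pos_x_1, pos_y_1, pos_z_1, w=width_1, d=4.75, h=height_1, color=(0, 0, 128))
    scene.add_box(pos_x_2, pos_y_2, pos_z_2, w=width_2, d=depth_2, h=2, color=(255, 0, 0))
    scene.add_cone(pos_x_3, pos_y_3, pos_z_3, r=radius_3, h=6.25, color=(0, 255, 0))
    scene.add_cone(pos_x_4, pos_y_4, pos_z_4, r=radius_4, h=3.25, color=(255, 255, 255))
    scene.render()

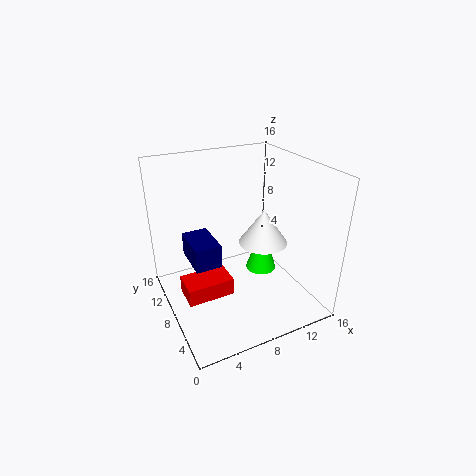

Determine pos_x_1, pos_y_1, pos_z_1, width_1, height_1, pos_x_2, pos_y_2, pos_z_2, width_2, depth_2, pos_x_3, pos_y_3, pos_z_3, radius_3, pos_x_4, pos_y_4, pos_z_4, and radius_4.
pos_x_1 = 3
pos_y_1 = 8
pos_z_1 = 4.75
width_1 = 3
height_1 = 2.75
pos_x_2 = 1.5
pos_y_2 = 6.5
pos_z_2 = 1.75
width_2 = 5.25
depth_2 = 3.25
pos_x_3 = 13.25
pos_y_3 = 11.5
pos_z_3 = 0.5
radius_3 = 2
pos_x_4 = 8
pos_y_4 = 2.75
pos_z_4 = 10.25
radius_4 = 2.25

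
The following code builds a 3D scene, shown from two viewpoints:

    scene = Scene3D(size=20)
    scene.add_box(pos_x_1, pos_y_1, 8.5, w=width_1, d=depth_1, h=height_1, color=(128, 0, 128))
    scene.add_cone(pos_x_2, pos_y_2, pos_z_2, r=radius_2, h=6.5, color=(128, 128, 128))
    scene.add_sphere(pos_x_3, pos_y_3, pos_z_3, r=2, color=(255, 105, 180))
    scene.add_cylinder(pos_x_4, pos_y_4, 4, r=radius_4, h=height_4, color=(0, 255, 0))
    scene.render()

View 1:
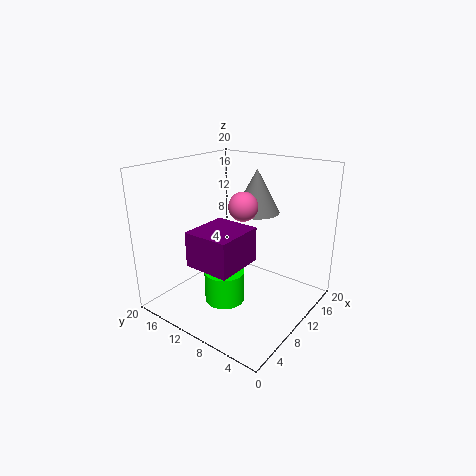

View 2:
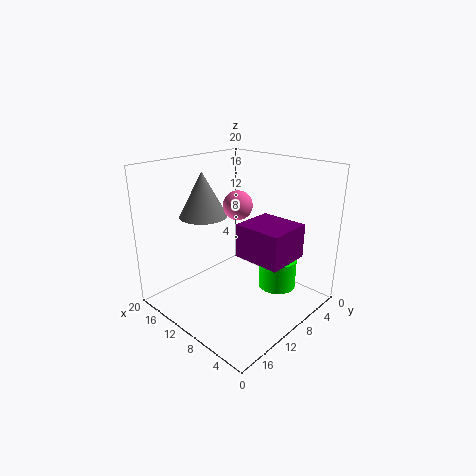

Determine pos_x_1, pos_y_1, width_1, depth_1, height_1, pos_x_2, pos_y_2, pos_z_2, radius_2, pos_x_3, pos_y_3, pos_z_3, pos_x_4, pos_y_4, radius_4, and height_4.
pos_x_1 = 2
pos_y_1 = 6
width_1 = 6.5
depth_1 = 6
height_1 = 4.5
pos_x_2 = 16
pos_y_2 = 11
pos_z_2 = 12
radius_2 = 3.5
pos_x_3 = 10.5
pos_y_3 = 9.5
pos_z_3 = 14.5
pos_x_4 = 4.5
pos_y_4 = 8
radius_4 = 2.5
height_4 = 4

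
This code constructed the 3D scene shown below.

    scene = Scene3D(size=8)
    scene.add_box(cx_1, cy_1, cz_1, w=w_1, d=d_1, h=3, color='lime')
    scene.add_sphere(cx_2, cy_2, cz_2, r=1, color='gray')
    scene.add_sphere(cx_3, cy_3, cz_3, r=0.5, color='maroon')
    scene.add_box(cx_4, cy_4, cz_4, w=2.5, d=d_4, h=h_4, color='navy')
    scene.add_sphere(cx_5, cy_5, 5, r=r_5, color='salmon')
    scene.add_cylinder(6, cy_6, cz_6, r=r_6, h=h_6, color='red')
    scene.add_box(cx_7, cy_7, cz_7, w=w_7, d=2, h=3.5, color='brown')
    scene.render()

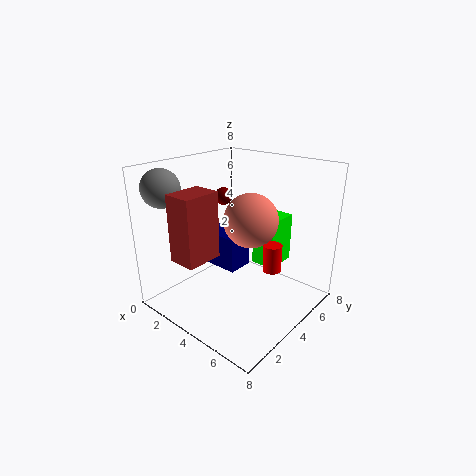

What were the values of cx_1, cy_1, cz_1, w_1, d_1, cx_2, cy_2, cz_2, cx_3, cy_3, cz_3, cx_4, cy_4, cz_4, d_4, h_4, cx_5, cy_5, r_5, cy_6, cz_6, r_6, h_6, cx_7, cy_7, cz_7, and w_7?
cx_1 = 3.5; cy_1 = 6; cz_1 = 1.5; w_1 = 1.5; d_1 = 2; cx_2 = 1.5; cy_2 = 1; cz_2 = 7; cx_3 = 2.5; cy_3 = 4.5; cz_3 = 6; cx_4 = 1.5; cy_4 = 3.5; cz_4 = 2; d_4 = 1.5; h_4 = 2; cx_5 = 4.5; cy_5 = 4.5; r_5 = 1.5; cy_6 = 4.5; cz_6 = 2.5; r_6 = 0.5; h_6 = 1.5; cx_7 = 2.5; cy_7 = 0.5; cz_7 = 3.5; w_7 = 1.5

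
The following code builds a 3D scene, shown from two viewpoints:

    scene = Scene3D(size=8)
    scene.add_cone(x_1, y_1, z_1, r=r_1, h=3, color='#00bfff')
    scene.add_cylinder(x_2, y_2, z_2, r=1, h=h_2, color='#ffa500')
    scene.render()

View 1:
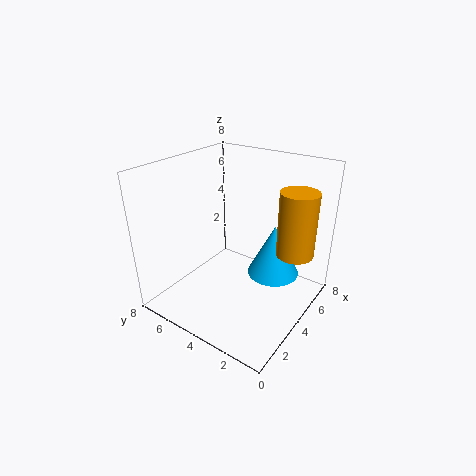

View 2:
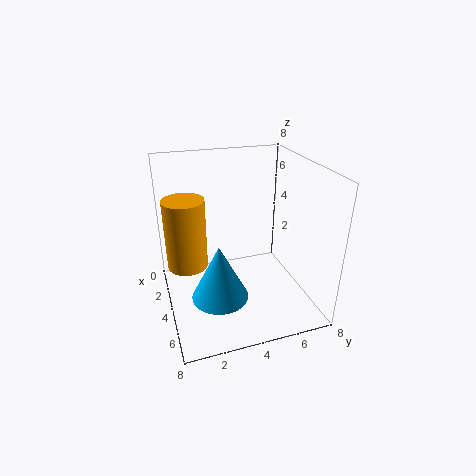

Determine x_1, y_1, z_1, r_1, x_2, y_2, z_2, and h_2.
x_1 = 5.5
y_1 = 2.5
z_1 = 1.5
r_1 = 1.5
x_2 = 5
y_2 = 1
z_2 = 3.5
h_2 = 3.5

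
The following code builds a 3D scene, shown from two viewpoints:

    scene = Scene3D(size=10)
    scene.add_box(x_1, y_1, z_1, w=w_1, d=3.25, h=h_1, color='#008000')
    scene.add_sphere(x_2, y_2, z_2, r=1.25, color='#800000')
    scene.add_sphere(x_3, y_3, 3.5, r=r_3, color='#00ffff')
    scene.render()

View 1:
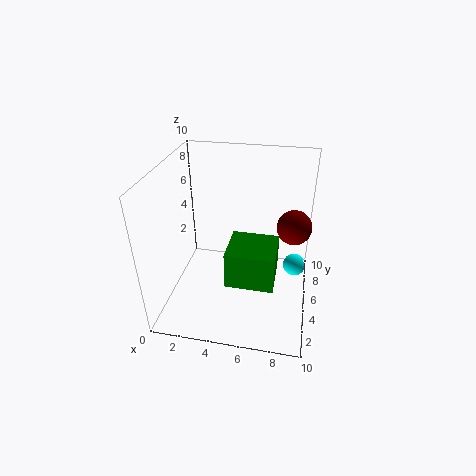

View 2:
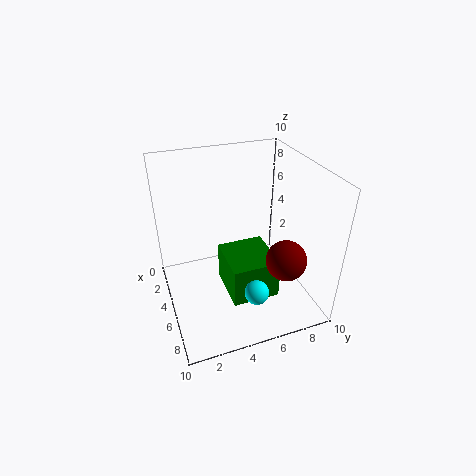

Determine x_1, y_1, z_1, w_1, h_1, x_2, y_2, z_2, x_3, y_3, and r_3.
x_1 = 4.25
y_1 = 3.75
z_1 = 1.5
w_1 = 3.5
h_1 = 2.75
x_2 = 8.75
y_2 = 6.75
z_2 = 5.25
x_3 = 9
y_3 = 4.75
r_3 = 0.75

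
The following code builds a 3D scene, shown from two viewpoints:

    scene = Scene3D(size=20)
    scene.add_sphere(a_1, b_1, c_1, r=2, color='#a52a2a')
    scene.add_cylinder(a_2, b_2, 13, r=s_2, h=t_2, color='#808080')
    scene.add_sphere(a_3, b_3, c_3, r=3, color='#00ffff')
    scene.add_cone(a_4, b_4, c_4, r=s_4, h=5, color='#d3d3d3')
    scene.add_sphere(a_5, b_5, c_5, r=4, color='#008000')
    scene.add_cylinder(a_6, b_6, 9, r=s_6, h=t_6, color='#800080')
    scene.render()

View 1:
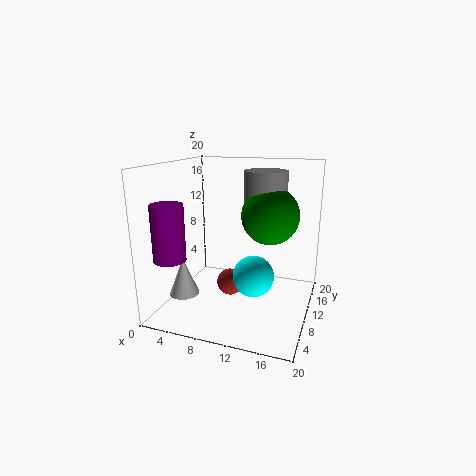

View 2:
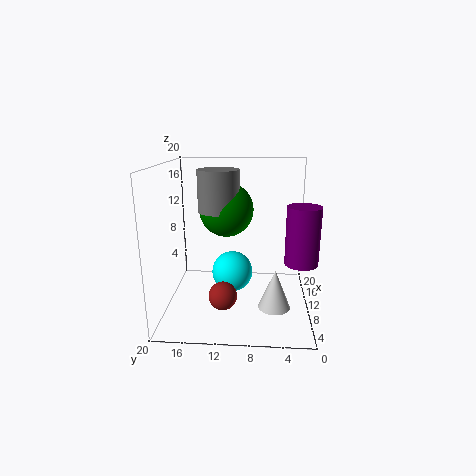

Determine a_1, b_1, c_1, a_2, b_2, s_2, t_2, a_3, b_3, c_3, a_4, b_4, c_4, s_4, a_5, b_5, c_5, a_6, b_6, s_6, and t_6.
a_1 = 8
b_1 = 12
c_1 = 2
a_2 = 13
b_2 = 13
s_2 = 3
t_2 = 6
a_3 = 12
b_3 = 11
c_3 = 4
a_4 = 4
b_4 = 5
c_4 = 3
s_4 = 2
a_5 = 14
b_5 = 12
c_5 = 13
a_6 = 4
b_6 = 2
s_6 = 2
t_6 = 7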